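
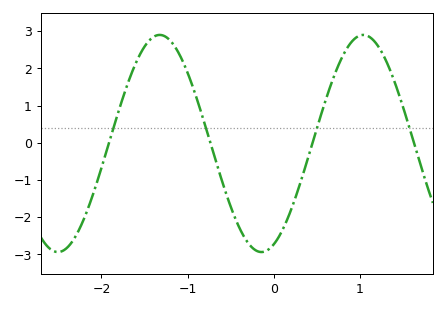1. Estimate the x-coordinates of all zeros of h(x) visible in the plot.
-1.9, -0.7, 0.4, 1.6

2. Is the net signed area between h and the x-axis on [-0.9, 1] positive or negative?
negative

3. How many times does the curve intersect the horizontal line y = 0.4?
4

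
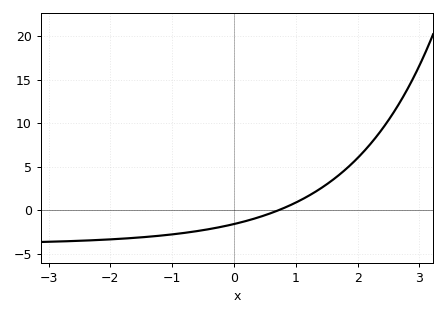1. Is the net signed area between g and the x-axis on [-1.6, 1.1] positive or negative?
negative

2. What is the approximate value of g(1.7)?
4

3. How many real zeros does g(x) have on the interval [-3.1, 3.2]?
1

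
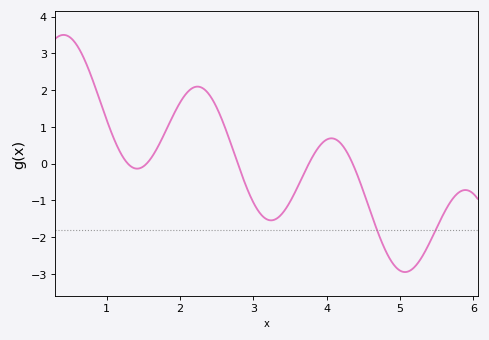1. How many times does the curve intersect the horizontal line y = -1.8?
2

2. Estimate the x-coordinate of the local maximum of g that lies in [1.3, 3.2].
2.24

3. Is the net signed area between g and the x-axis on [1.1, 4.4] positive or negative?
positive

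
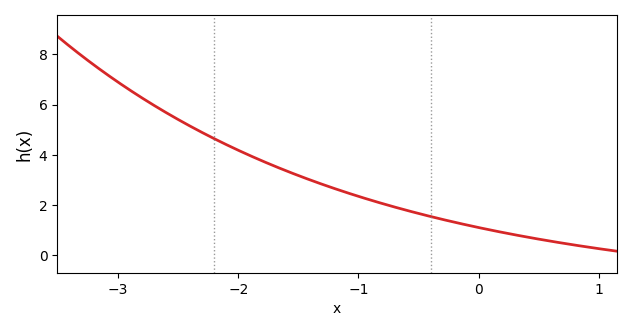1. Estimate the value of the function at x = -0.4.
1.6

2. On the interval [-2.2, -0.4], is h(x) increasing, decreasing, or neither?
decreasing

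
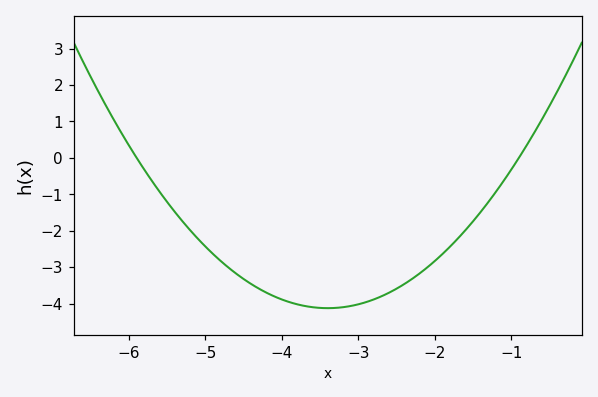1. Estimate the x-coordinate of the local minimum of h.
-3.4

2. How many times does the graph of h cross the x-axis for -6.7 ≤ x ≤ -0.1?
2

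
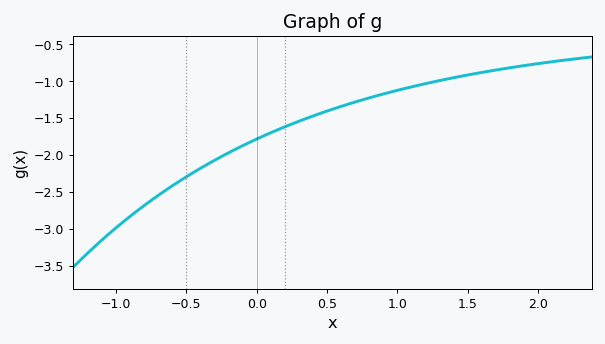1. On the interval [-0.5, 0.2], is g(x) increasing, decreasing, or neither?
increasing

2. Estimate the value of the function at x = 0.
-1.8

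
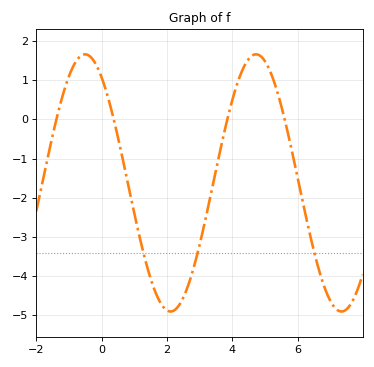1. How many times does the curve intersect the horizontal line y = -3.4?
3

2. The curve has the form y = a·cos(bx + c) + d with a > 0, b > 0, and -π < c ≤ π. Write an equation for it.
y = 3.28cos(1.2x + 0.61) - 1.62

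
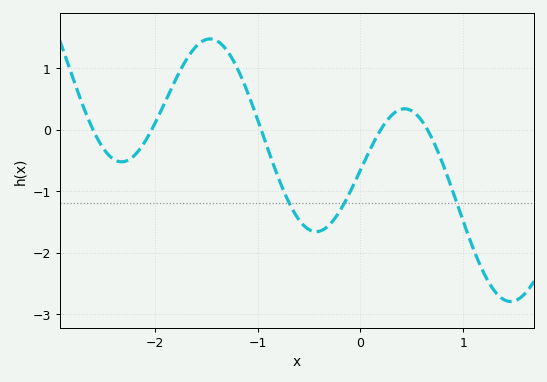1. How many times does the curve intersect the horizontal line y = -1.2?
3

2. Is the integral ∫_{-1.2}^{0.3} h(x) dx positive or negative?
negative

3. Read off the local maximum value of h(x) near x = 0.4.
0.3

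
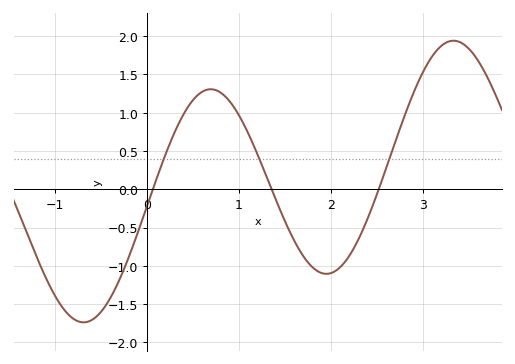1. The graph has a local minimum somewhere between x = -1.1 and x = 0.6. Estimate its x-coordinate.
-0.691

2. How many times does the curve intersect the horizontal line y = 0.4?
3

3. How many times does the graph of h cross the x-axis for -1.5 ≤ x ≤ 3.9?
3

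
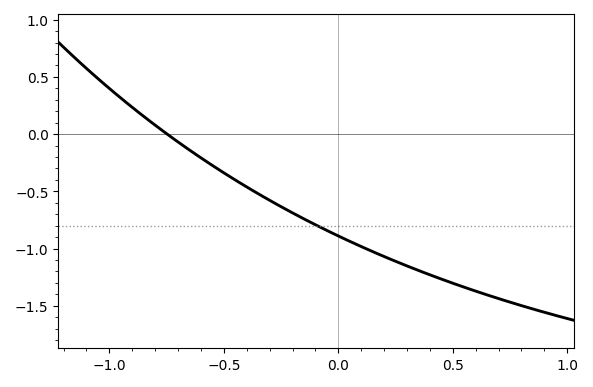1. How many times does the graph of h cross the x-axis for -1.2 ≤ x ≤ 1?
1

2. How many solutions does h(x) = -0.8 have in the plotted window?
1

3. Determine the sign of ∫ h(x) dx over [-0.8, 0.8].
negative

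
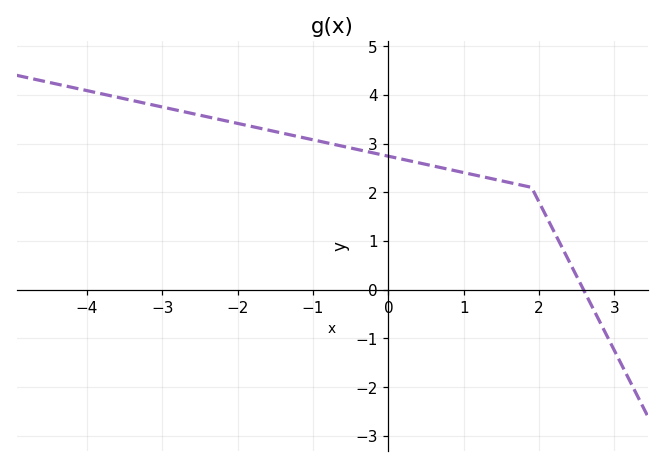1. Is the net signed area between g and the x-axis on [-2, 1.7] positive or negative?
positive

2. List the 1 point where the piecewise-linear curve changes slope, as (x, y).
(1.9, 2.1)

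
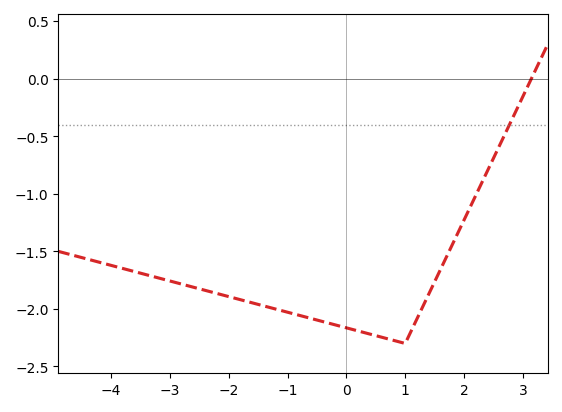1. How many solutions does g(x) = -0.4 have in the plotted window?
1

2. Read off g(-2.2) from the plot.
-1.87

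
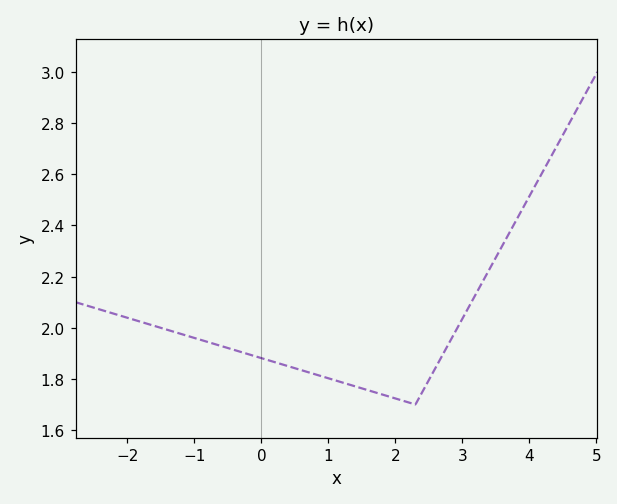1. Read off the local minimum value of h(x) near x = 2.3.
1.7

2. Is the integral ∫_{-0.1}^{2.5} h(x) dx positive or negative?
positive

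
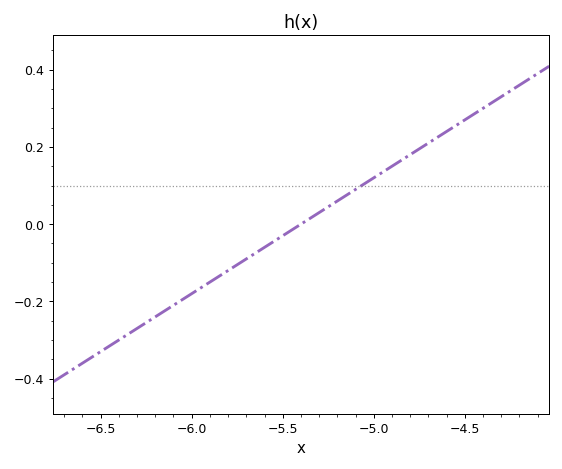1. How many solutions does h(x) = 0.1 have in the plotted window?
1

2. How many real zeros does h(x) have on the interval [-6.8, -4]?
1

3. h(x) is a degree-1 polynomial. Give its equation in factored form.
y = 0.3(x + 5.4)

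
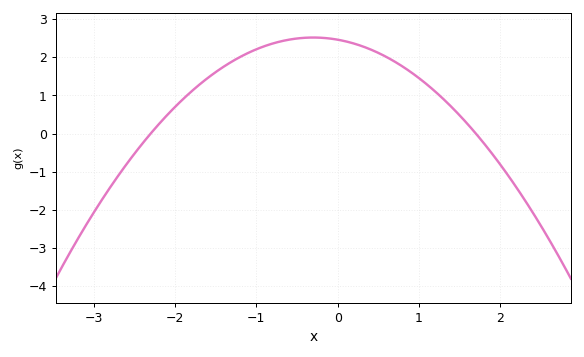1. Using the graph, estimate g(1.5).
0.479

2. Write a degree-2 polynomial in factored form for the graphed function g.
y = -0.63(x + 2.3)(x - 1.7)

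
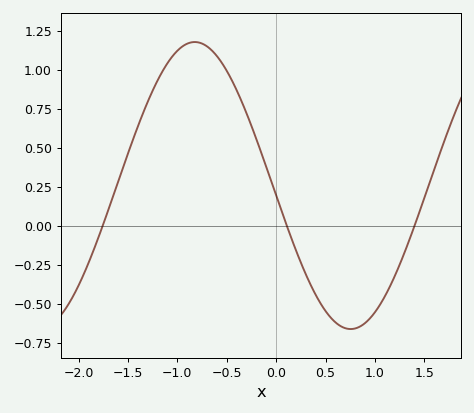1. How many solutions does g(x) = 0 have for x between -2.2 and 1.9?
3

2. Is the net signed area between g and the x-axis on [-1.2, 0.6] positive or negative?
positive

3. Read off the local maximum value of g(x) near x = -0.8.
1.18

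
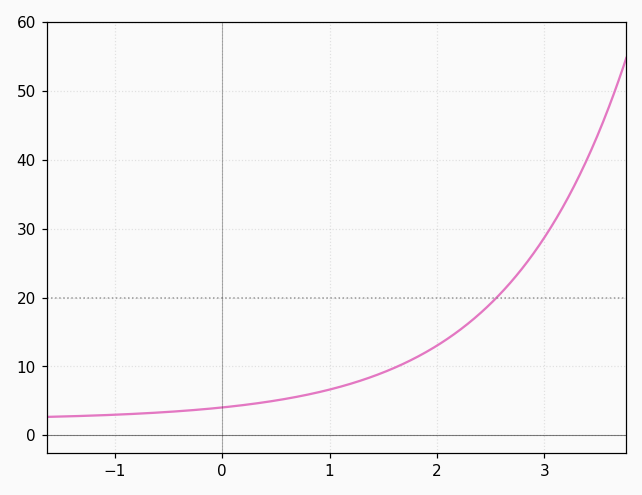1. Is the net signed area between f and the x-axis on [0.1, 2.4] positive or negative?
positive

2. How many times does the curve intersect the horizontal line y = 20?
1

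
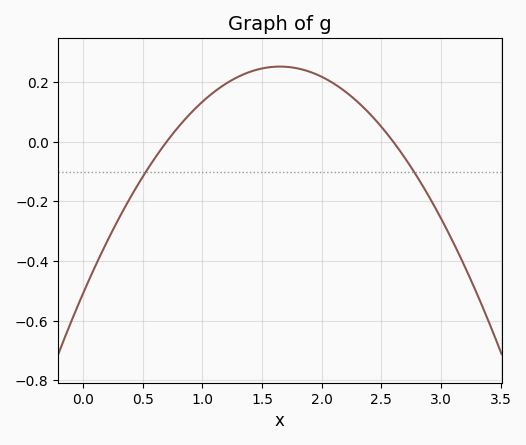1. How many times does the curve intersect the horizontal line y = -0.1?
2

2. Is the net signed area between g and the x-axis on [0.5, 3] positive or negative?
positive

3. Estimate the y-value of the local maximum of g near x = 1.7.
0.253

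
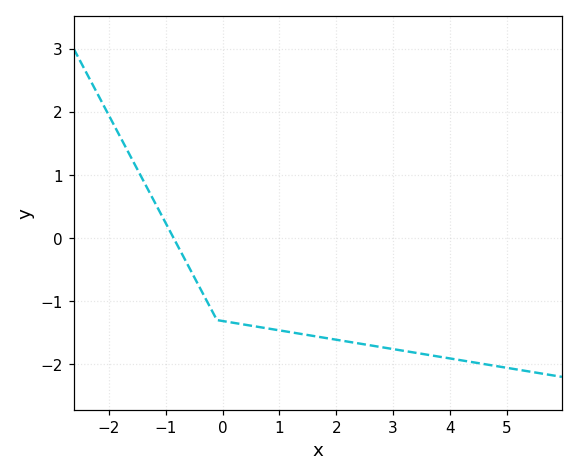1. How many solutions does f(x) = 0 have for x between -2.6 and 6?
1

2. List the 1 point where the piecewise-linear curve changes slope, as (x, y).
(-0.1, -1.3)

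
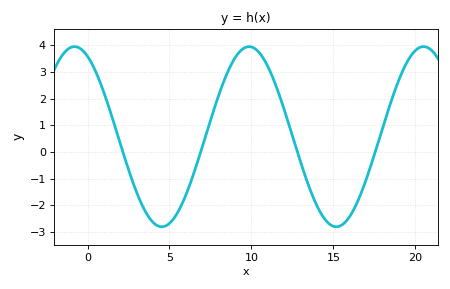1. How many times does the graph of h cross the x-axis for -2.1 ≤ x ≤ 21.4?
4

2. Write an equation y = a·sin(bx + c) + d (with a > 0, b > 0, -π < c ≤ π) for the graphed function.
y = 3.38sin(0.59x + 2) + 0.57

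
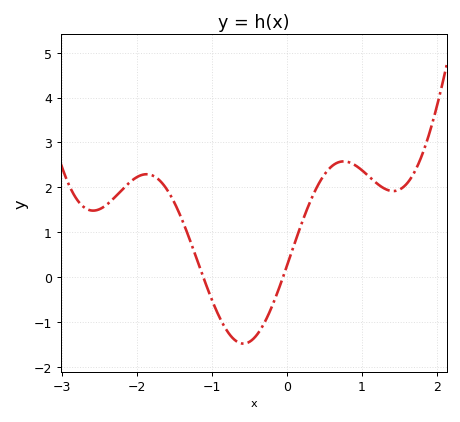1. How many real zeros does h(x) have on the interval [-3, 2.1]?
2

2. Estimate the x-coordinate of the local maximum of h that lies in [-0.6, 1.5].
0.8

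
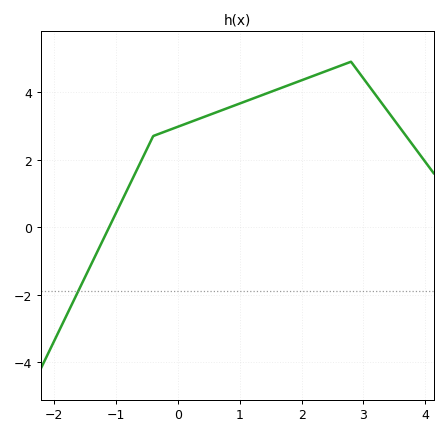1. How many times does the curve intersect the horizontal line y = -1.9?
1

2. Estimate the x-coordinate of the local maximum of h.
2.8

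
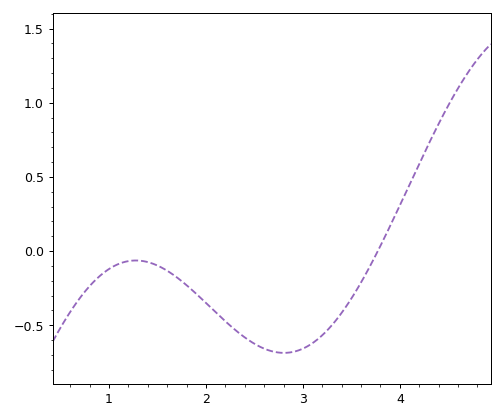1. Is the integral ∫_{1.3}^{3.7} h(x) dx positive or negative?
negative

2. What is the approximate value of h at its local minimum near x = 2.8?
-0.686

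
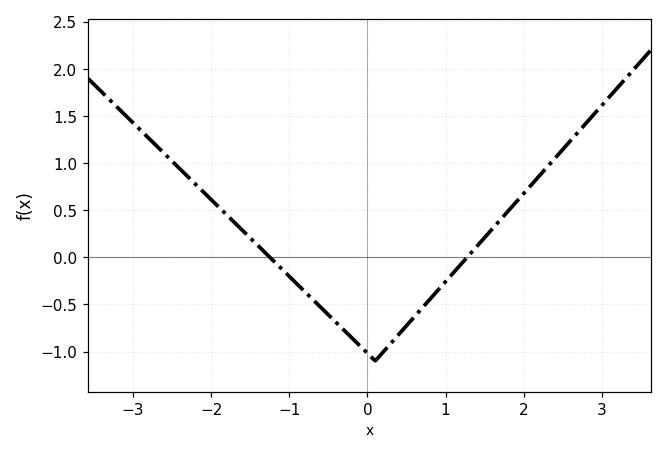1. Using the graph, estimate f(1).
-0.25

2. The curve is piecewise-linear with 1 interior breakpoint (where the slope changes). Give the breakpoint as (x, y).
(0.1, -1.1)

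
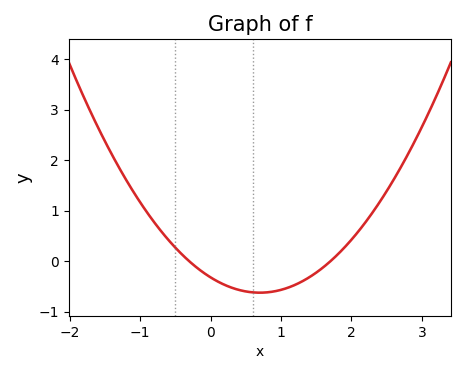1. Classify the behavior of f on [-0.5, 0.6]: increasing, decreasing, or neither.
decreasing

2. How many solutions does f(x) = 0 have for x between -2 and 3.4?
2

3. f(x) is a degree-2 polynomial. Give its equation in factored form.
y = 0.62(x + 0.3)(x - 1.7)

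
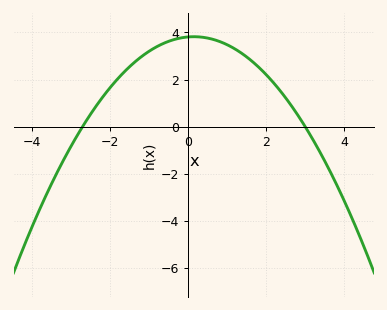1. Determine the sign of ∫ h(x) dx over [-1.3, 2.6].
positive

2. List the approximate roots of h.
-2.7, 3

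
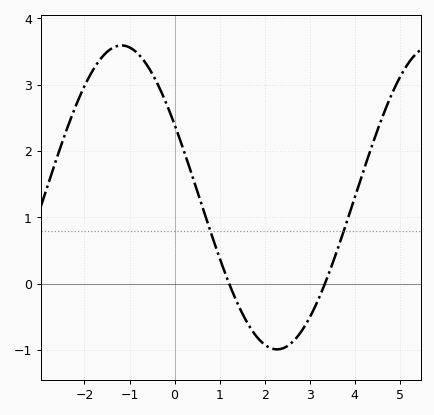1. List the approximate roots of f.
1.21, 3.34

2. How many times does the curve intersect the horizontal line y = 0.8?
2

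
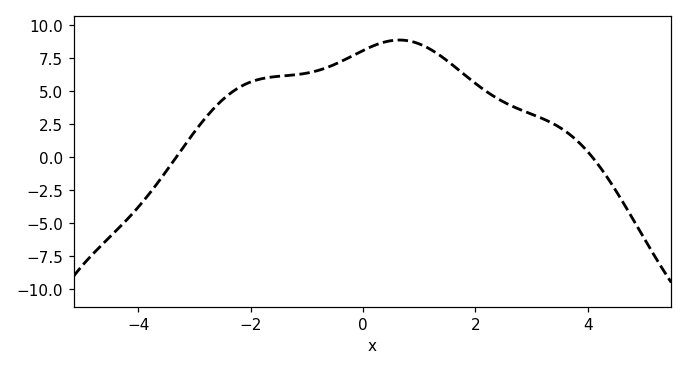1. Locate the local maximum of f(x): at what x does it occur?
0.6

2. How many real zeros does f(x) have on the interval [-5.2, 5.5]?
2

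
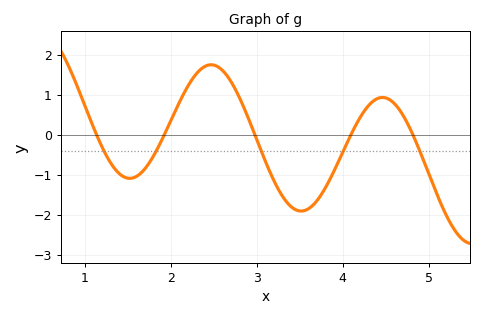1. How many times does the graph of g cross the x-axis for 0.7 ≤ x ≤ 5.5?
5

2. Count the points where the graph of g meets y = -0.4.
5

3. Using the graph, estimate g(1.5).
-1.09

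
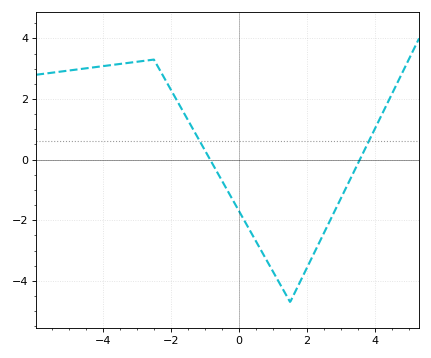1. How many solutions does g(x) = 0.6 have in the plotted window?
2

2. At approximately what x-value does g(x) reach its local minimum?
1.4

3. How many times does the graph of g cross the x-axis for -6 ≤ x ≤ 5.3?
2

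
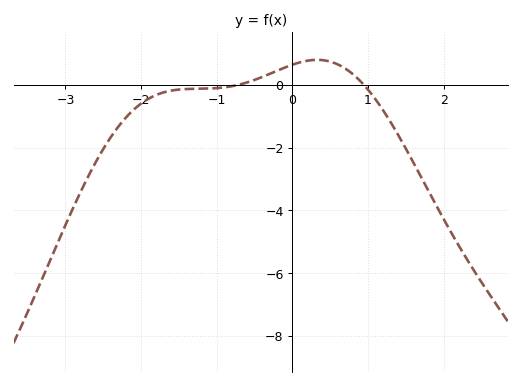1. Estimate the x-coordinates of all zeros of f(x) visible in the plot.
-0.7, 0.9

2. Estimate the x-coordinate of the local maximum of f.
0.3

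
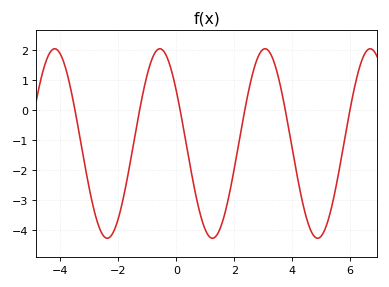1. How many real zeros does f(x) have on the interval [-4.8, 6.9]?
6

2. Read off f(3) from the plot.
2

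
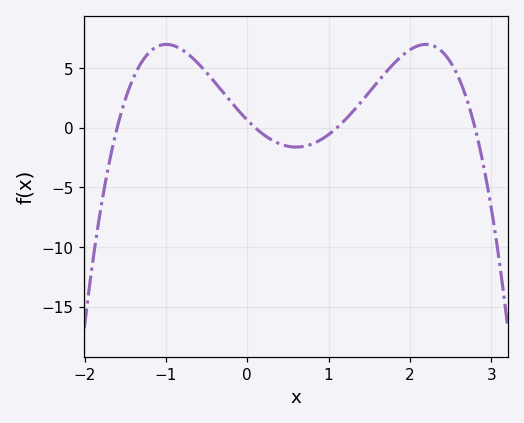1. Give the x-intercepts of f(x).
-1.6, 0.1, 1.1, 2.8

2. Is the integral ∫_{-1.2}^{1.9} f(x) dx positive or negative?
positive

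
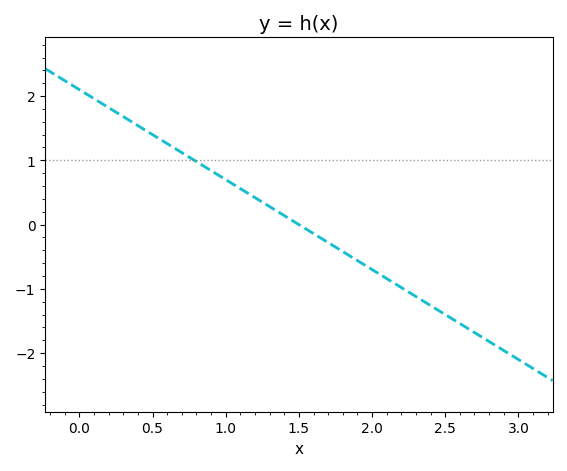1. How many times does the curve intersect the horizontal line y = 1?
1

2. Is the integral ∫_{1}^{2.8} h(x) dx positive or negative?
negative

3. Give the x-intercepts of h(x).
1.5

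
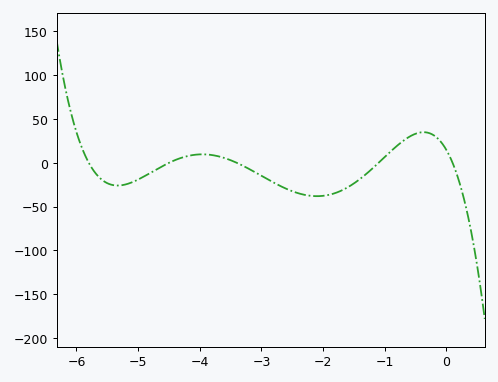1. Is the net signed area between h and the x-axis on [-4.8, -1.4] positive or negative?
negative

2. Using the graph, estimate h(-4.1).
10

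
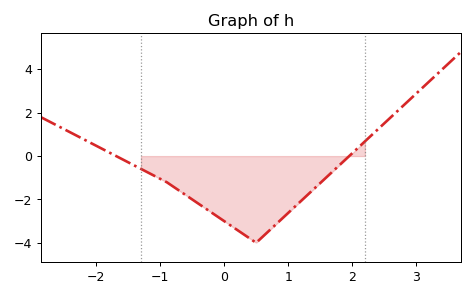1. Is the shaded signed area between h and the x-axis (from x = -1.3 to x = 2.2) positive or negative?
negative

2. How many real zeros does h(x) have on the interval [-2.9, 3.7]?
2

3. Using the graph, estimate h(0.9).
-2.9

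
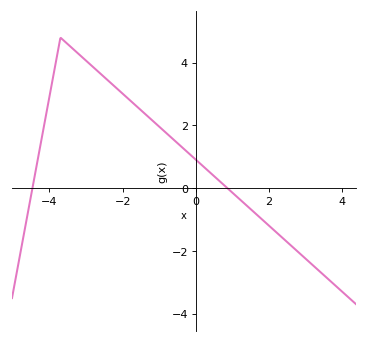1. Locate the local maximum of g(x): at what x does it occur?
-3.7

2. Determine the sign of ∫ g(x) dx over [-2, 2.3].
positive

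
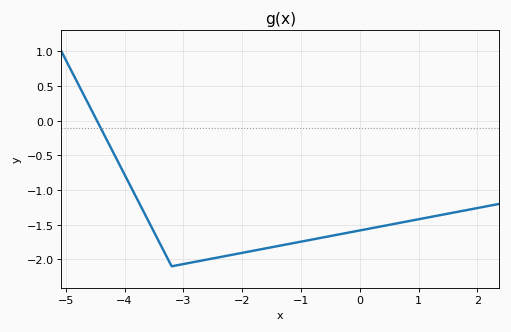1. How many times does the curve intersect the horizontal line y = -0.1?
1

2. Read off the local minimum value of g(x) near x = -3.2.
-2.1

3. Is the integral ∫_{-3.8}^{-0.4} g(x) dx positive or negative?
negative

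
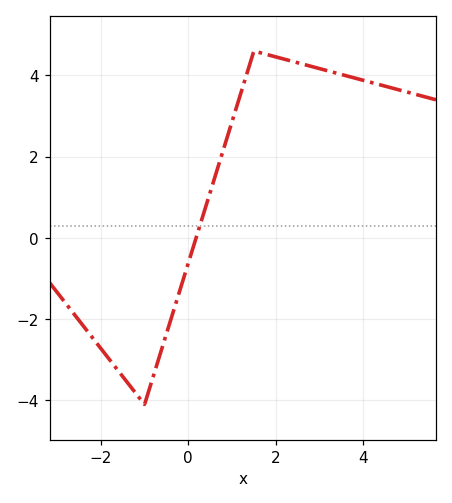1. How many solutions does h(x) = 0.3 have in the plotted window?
1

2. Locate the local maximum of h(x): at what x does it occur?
1.5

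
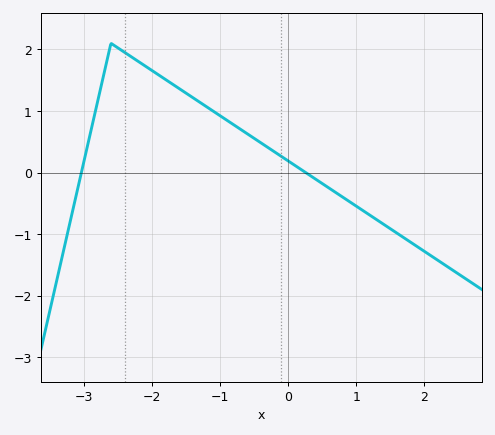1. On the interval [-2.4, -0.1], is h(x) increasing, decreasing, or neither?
decreasing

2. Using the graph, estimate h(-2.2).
1.8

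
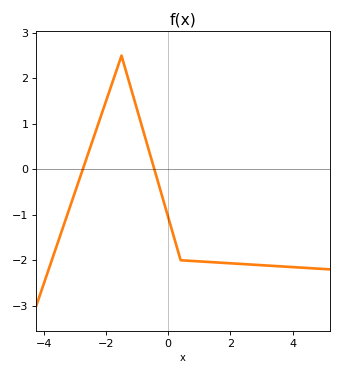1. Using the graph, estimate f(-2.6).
0.3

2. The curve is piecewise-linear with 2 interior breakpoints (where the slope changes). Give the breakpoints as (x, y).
(-1.5, 2.5); (0.4, -2)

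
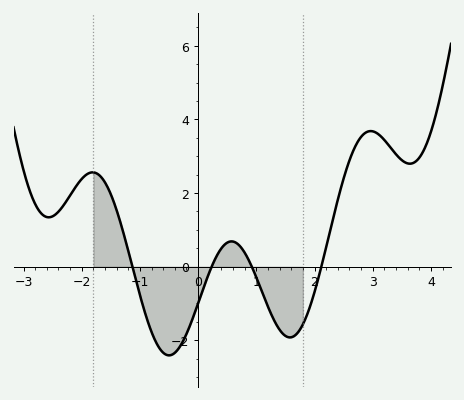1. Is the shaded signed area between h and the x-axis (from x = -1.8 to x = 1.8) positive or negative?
negative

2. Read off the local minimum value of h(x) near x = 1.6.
-1.92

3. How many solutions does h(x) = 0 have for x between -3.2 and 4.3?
4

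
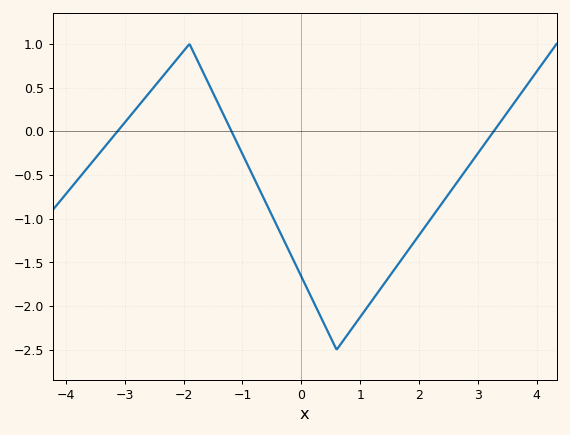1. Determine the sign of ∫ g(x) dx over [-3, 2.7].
negative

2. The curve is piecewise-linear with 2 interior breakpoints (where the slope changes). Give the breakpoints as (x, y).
(-1.9, 1); (0.6, -2.5)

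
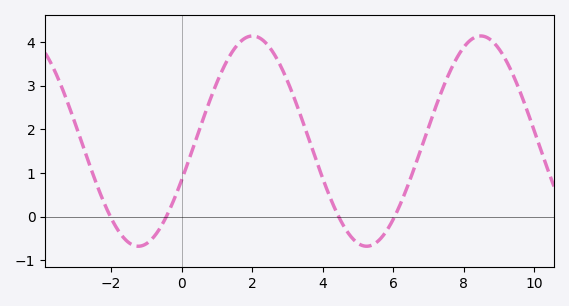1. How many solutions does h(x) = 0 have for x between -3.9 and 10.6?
4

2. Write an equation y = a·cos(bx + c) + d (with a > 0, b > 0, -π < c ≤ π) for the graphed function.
y = 2.41cos(0.97x - 1.9) + 1.73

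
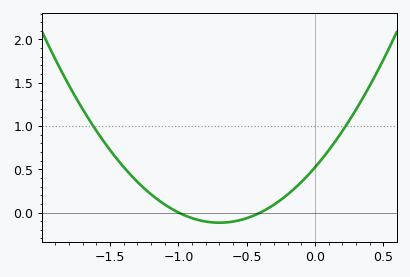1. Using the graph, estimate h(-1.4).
0.524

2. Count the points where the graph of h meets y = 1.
2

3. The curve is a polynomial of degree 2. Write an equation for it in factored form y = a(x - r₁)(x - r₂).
y = 1.31(x + 1)(x + 0.4)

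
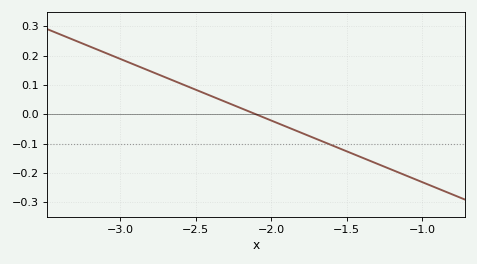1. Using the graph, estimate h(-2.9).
0.168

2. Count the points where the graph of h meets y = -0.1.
1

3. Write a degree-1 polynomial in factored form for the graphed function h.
y = -0.21(x + 2.1)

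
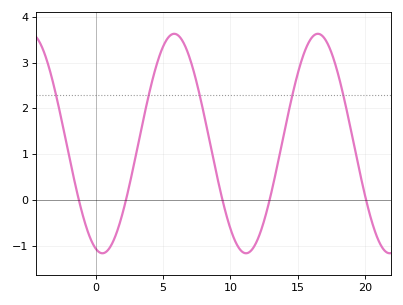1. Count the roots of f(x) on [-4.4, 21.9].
5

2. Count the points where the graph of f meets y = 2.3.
5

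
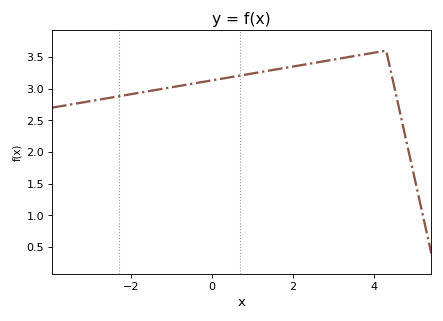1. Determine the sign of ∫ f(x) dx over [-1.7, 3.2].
positive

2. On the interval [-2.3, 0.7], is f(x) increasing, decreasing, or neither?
increasing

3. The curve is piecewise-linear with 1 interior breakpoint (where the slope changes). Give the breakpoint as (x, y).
(4.3, 3.6)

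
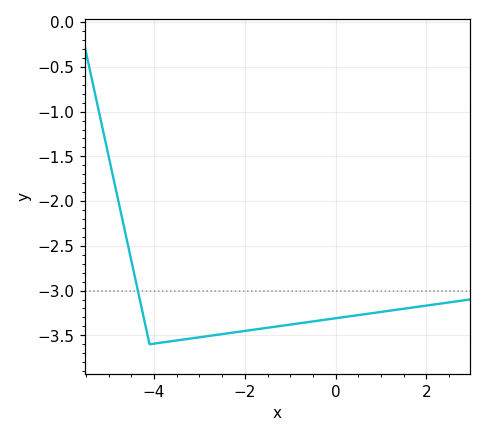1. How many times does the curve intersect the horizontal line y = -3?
1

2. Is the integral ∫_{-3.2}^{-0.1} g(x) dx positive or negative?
negative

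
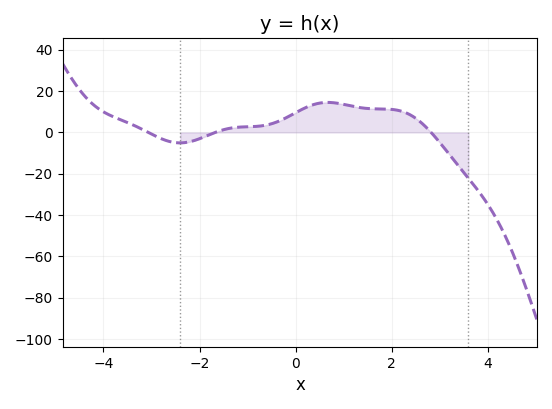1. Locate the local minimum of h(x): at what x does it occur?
-2.4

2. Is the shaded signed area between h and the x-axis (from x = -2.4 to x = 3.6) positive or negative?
positive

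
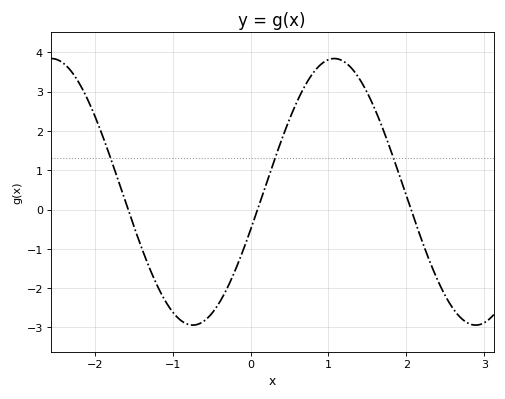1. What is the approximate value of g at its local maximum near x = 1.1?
3.84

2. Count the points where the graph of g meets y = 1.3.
3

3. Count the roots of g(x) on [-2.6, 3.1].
3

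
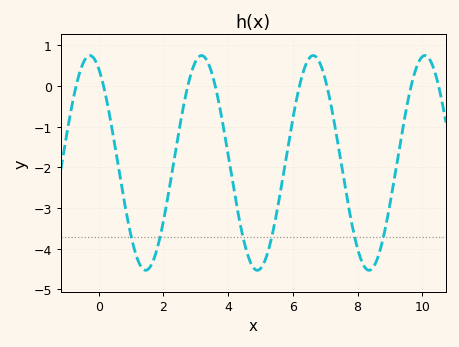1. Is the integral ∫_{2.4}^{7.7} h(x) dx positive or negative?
negative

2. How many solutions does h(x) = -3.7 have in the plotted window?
6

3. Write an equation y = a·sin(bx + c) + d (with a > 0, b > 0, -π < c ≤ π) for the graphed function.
y = 2.64sin(1.82x + 2.07) - 1.89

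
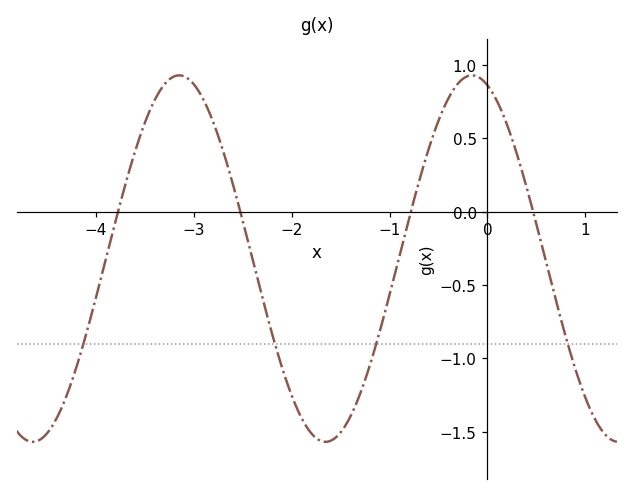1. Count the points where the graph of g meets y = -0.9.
4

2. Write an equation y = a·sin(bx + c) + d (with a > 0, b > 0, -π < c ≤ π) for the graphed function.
y = 1.25sin(2.1x + 1.9) - 0.32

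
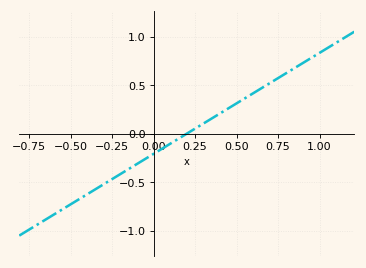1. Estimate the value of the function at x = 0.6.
0.4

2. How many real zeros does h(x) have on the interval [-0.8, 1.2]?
1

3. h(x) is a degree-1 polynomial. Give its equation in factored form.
y = 1.04(x - 0.2)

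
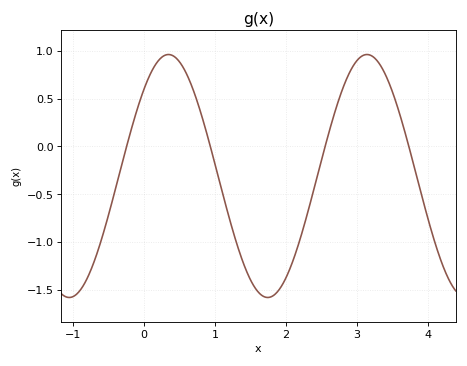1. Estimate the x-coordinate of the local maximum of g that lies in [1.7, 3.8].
3.14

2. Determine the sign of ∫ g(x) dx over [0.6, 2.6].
negative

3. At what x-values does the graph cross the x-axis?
-0.242, 0.935, 2.55, 3.73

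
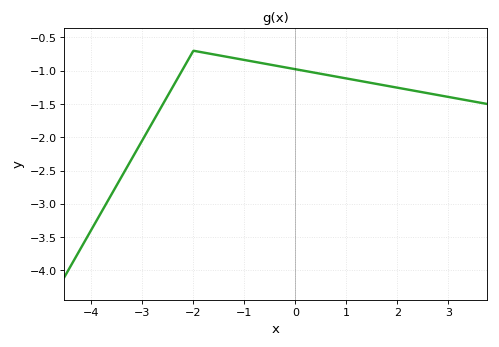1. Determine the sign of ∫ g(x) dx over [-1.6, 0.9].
negative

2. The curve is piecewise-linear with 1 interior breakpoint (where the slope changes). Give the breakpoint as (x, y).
(-2, -0.7)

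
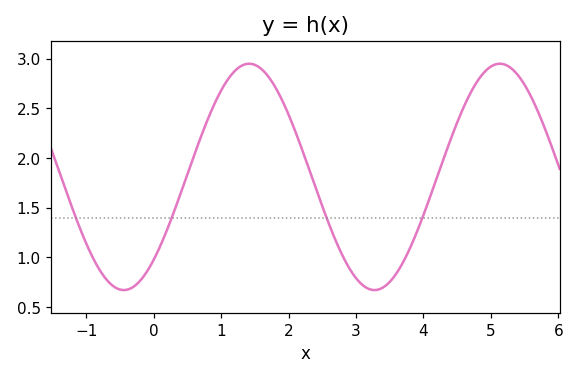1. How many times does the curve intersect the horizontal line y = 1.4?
4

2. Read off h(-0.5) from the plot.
0.675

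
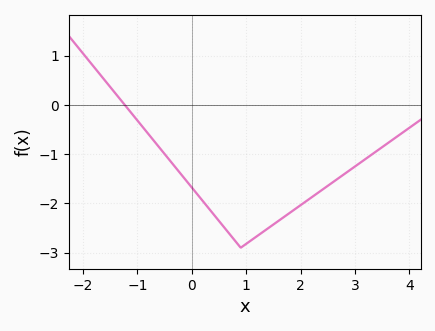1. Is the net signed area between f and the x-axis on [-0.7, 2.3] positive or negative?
negative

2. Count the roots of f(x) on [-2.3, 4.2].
1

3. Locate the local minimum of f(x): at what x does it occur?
0.901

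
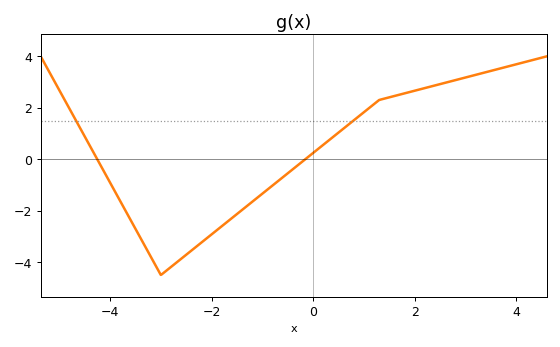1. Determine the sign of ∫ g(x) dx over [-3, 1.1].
negative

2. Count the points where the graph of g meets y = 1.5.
2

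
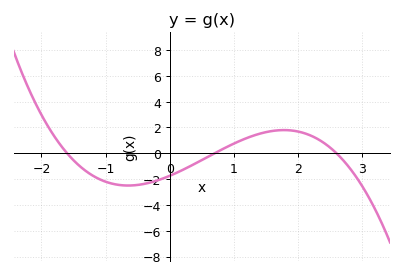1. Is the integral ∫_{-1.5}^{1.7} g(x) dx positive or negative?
negative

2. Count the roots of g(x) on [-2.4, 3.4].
3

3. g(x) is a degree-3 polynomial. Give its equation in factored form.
y = -0.6(x + 1.6)(x - 0.7)(x - 2.6)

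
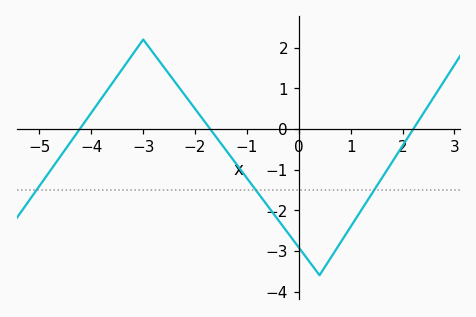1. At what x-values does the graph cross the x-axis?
-4.22, -1.71, 2.21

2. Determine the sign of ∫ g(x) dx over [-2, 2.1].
negative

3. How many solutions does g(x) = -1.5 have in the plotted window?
3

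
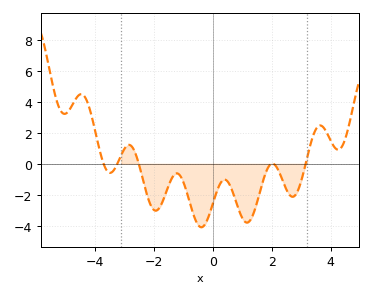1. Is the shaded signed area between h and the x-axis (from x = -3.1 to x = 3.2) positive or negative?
negative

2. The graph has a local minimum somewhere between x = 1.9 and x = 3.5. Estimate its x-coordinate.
2.8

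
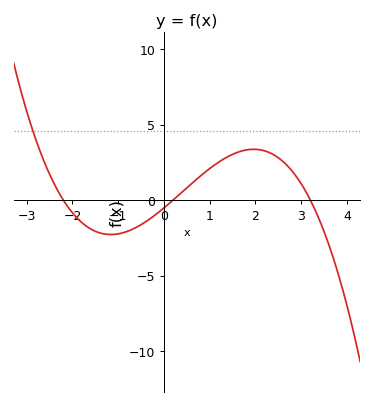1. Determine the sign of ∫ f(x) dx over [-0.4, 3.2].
positive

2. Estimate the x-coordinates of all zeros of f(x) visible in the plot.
-2.2, 0.2, 3.2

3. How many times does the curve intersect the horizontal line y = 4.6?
1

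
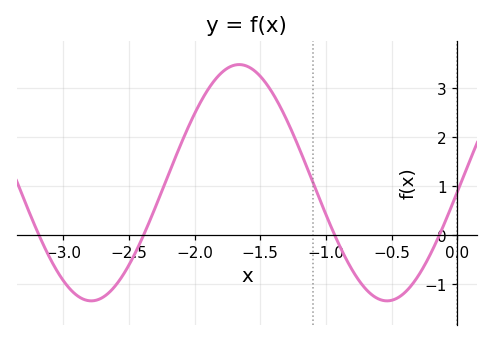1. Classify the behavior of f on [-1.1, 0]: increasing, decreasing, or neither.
neither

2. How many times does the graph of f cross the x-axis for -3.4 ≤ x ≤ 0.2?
4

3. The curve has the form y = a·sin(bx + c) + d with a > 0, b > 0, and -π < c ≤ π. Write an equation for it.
y = 2.42sin(2.8x - 0.08) + 1.07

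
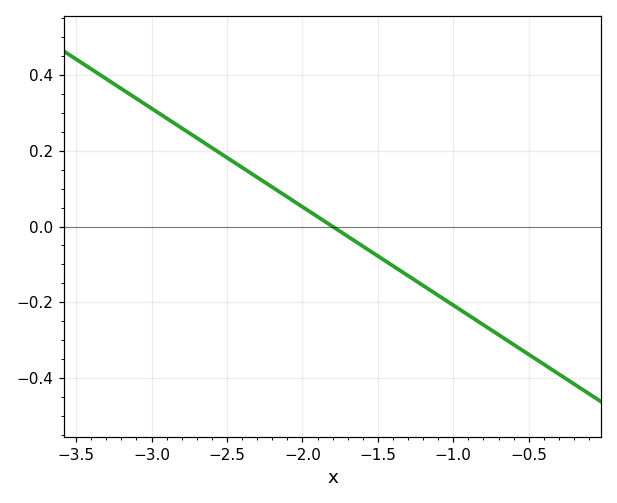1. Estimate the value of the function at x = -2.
0.06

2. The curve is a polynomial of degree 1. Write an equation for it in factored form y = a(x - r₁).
y = -0.26(x + 1.8)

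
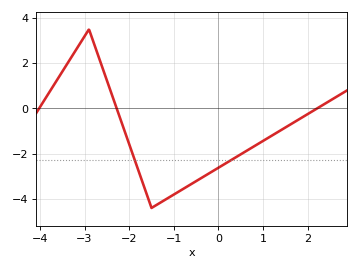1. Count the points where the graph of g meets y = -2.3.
2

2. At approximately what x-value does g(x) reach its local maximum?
-2.9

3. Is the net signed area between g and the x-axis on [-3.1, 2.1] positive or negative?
negative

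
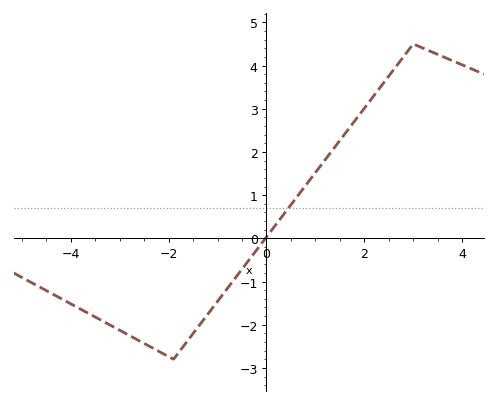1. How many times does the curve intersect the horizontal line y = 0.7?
1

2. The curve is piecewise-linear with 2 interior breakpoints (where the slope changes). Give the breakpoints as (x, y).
(-1.9, -2.8); (3, 4.5)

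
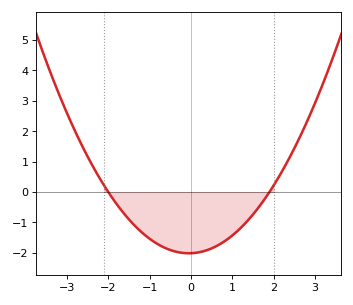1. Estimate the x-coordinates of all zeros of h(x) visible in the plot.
-2, 1.9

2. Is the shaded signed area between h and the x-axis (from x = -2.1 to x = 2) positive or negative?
negative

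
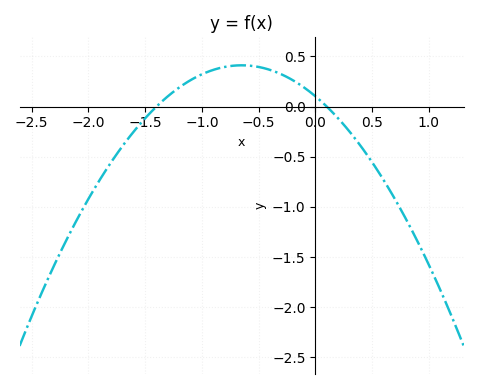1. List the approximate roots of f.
-1.4, 0.1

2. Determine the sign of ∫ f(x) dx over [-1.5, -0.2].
positive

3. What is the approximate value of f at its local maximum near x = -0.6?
0.4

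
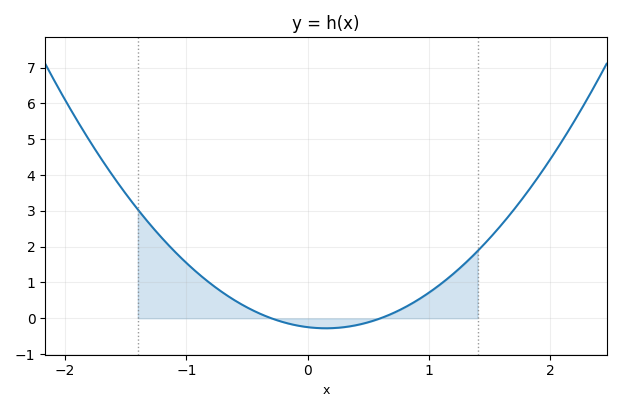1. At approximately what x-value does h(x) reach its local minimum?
0.15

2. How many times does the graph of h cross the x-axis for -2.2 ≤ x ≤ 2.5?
2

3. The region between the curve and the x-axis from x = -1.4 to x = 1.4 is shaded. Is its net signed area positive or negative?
positive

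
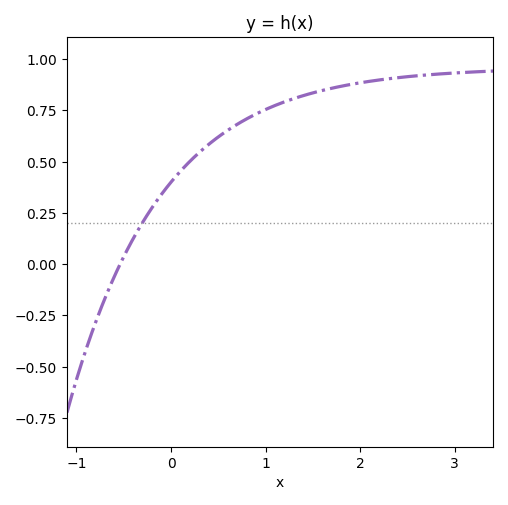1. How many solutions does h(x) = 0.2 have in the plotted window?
1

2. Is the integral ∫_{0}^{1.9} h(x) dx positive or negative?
positive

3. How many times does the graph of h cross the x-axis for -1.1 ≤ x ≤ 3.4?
1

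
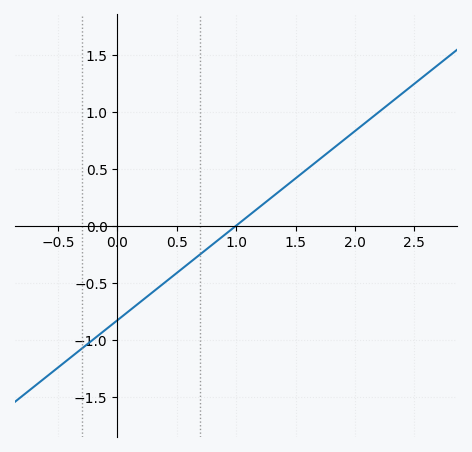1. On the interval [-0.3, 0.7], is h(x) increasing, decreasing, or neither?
increasing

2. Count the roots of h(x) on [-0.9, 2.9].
1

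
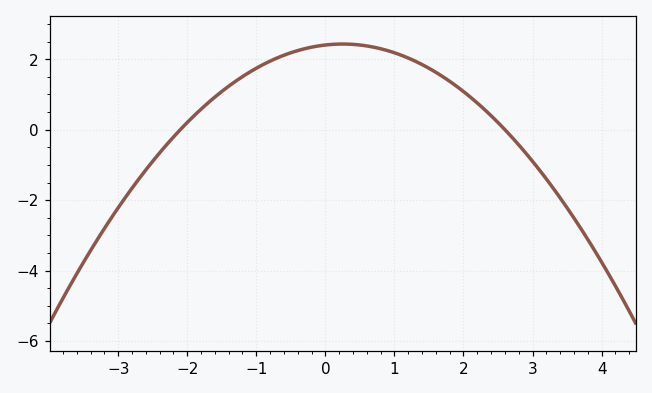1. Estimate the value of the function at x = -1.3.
1.37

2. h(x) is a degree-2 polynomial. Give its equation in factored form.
y = -0.44(x + 2.1)(x - 2.6)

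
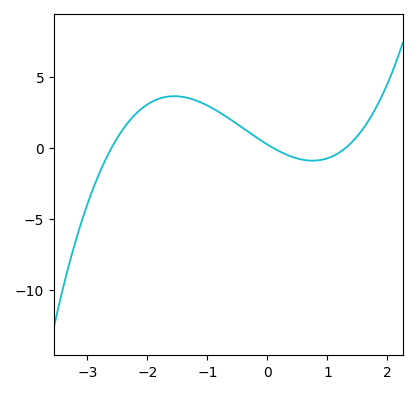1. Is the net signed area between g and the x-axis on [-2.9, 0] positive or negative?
positive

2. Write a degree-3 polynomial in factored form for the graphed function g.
y = 0.74(x + 2.6)(x - 0.1)(x - 1.3)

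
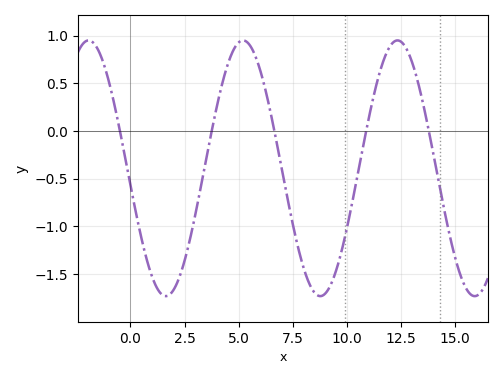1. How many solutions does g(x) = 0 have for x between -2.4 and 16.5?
5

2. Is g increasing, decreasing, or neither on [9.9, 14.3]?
neither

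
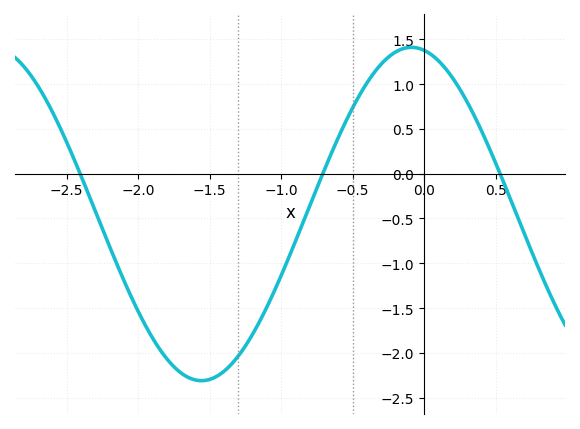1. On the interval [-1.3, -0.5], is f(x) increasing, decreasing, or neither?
increasing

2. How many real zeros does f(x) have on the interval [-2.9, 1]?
3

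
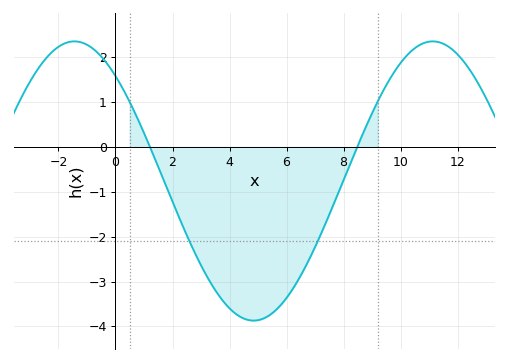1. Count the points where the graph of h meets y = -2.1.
2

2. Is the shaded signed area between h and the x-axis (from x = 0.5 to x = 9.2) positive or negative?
negative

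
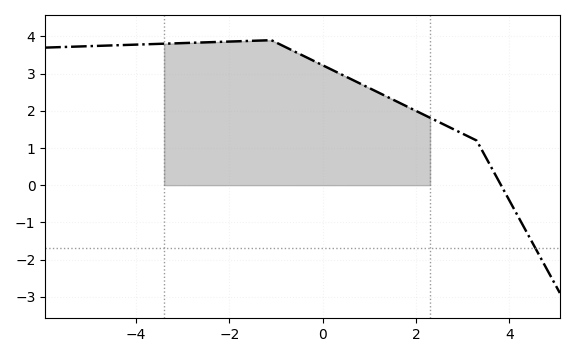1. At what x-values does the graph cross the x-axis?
3.8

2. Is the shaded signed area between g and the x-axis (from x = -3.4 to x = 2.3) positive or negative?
positive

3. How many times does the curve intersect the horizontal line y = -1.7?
1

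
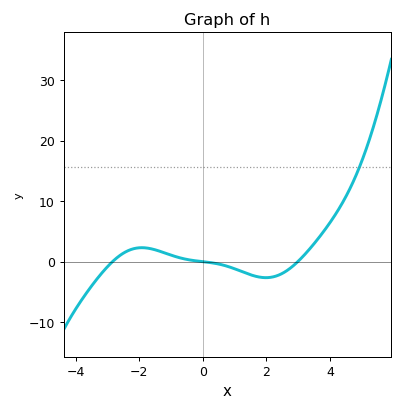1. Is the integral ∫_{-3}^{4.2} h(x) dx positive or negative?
positive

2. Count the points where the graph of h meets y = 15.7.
1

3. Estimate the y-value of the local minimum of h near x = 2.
-3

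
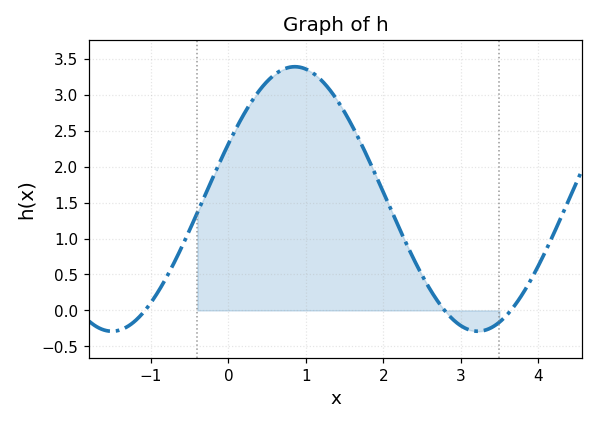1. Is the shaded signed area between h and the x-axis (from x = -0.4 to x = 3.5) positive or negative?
positive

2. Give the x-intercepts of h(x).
-1.1, 2.8, 3.6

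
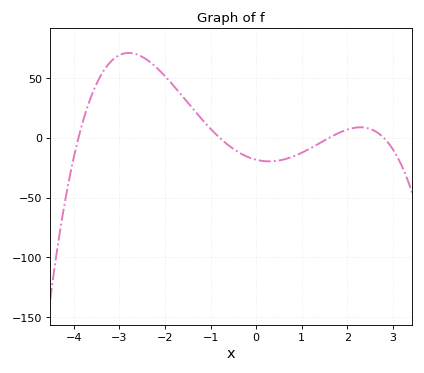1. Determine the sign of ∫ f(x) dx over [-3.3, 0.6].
positive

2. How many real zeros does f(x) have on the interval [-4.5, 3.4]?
4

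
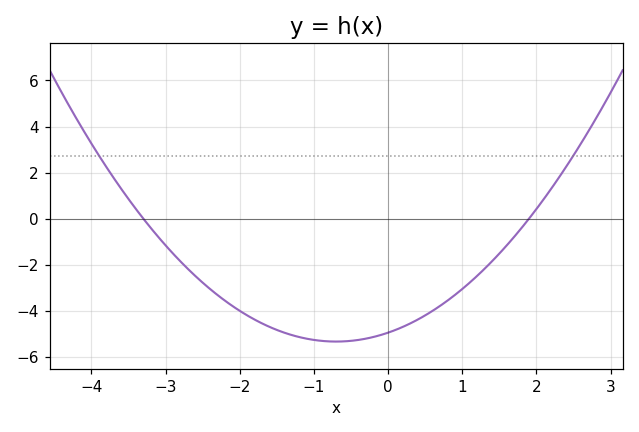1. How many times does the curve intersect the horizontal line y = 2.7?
2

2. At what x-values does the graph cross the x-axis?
-3.4, 2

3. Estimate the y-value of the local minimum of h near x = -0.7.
-5.4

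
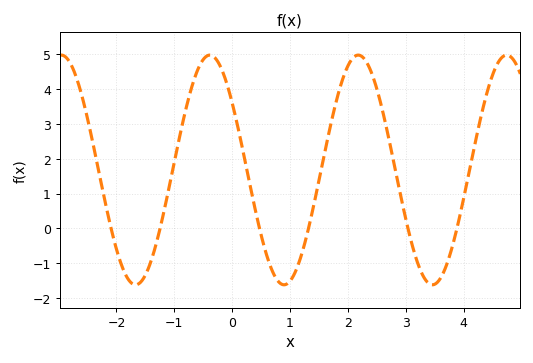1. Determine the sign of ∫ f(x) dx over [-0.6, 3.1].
positive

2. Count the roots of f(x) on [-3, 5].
6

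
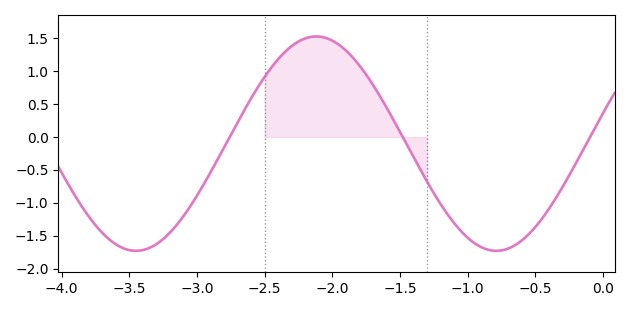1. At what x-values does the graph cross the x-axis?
-2.8, -1.5, -0.1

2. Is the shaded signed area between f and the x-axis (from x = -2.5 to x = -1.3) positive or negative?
positive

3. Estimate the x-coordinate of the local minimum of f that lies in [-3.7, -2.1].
-3.5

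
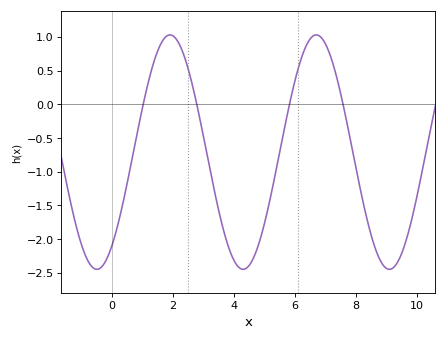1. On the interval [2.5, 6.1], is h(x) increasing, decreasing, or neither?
neither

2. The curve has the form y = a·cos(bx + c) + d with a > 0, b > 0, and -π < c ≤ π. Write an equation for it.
y = 1.74cos(1.31x - 2.51) - 0.71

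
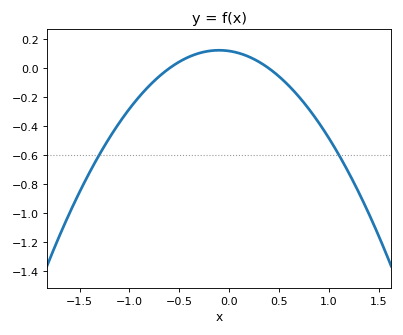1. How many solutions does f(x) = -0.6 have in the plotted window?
2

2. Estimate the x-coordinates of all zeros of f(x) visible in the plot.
-0.6, 0.4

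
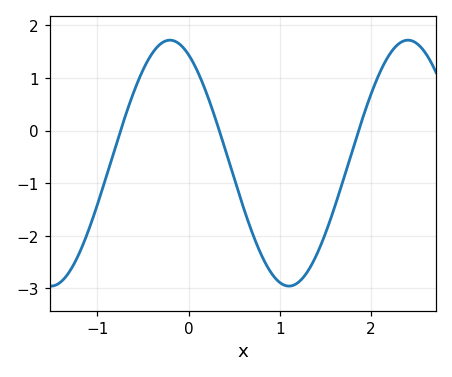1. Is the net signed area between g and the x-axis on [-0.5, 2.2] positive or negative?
negative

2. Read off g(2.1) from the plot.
1.12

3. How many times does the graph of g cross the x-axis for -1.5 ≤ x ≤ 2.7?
3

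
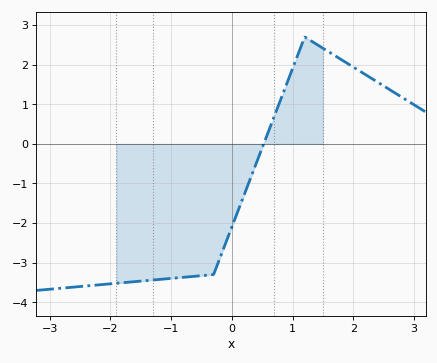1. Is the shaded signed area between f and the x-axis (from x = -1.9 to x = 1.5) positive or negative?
negative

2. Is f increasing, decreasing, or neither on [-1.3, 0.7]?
increasing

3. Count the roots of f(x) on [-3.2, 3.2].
1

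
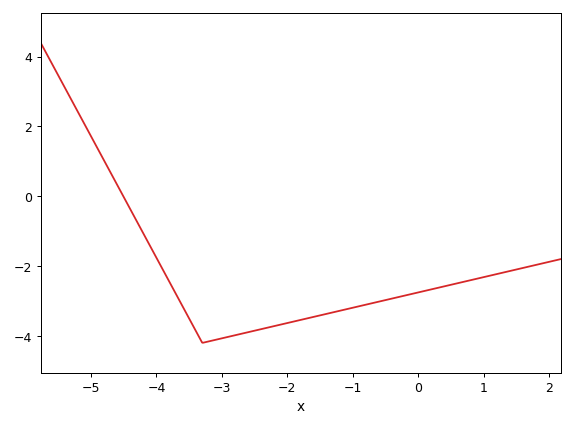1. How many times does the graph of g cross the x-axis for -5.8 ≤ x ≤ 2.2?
1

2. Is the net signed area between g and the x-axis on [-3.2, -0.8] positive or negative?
negative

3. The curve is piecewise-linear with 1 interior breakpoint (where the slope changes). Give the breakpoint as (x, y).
(-3.3, -4.2)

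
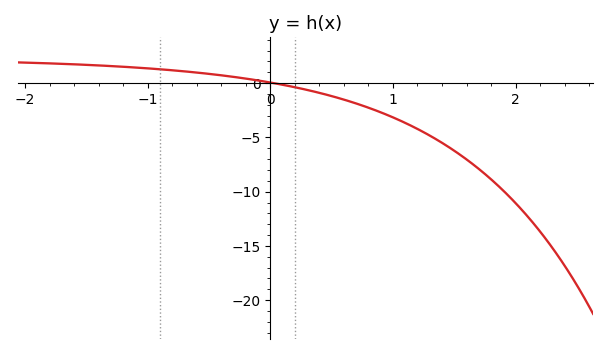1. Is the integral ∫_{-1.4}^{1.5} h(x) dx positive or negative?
negative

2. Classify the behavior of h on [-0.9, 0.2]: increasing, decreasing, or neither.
decreasing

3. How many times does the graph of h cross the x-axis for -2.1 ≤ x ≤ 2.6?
1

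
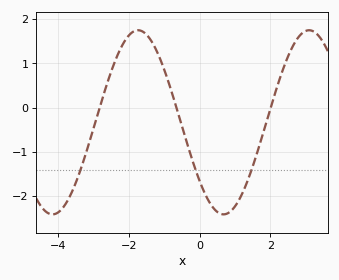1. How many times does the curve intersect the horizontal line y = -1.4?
3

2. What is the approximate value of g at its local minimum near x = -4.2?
-2.41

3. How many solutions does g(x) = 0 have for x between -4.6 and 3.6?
3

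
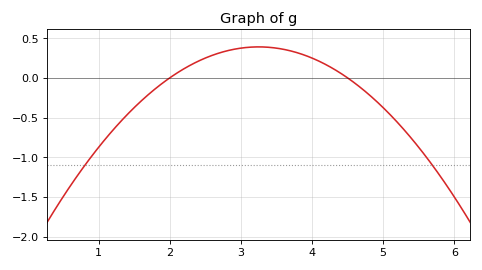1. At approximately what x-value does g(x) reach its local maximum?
3.25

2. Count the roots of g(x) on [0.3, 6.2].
2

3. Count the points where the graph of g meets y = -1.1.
2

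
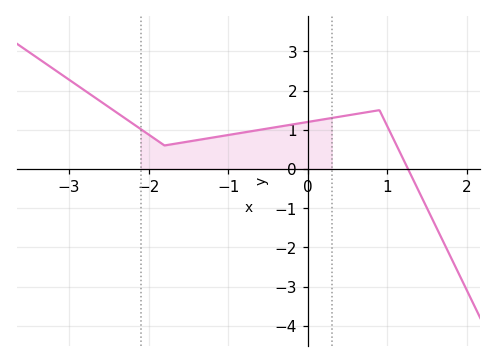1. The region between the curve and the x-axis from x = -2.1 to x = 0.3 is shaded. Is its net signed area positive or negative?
positive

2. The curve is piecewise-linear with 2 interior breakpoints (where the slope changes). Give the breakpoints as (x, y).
(-1.8, 0.6); (0.9, 1.5)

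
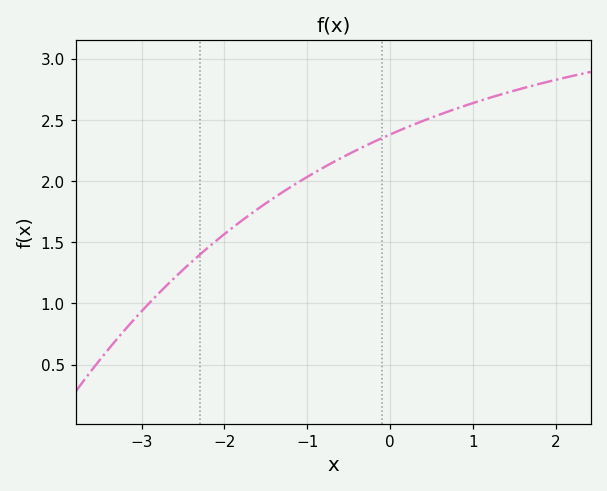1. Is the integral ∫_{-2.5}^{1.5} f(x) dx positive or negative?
positive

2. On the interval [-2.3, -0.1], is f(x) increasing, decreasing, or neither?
increasing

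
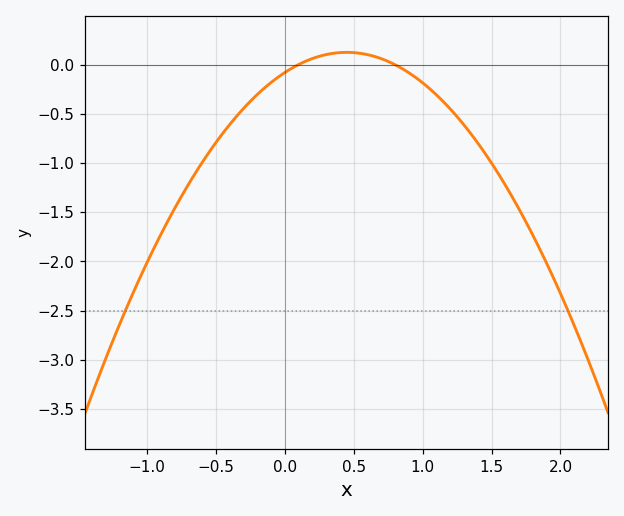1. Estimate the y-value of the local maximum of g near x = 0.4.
0.125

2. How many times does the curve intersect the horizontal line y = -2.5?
2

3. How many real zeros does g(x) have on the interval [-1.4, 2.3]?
2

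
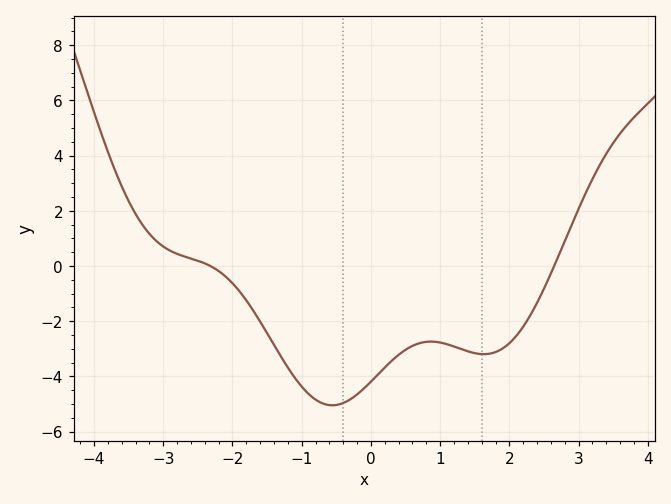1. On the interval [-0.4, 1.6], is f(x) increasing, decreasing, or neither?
neither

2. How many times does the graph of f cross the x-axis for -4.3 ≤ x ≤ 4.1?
2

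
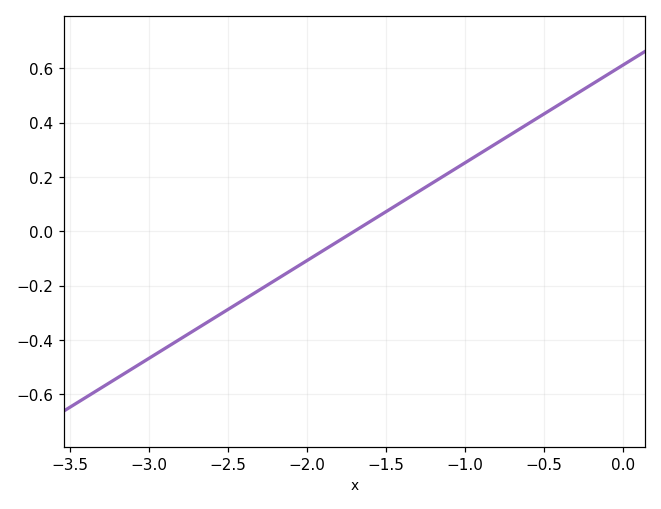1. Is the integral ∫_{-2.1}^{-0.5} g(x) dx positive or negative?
positive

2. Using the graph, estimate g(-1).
0.26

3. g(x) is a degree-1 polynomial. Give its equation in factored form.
y = 0.36(x + 1.7)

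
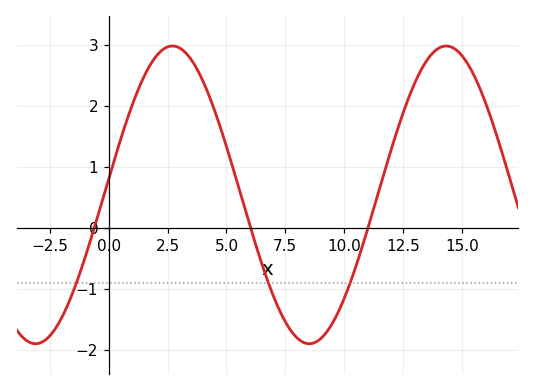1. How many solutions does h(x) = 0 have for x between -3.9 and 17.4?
3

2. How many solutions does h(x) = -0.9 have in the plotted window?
3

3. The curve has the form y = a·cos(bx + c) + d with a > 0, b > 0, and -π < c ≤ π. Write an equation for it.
y = 2.44cos(0.54x - 1.5) + 0.54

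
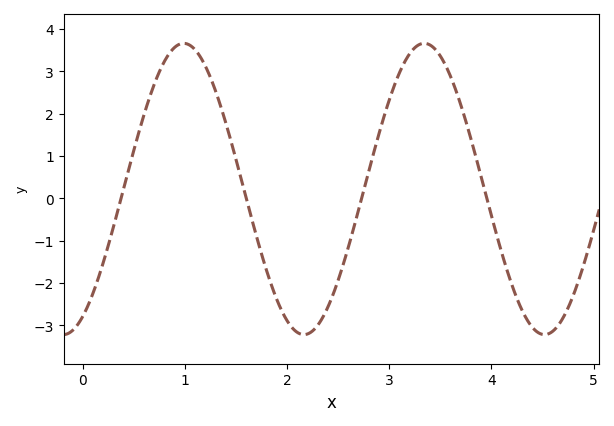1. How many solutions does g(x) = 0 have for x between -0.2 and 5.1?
4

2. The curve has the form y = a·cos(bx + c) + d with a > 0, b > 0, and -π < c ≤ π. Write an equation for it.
y = 3.44cos(2.7x - 2.6) + 0.22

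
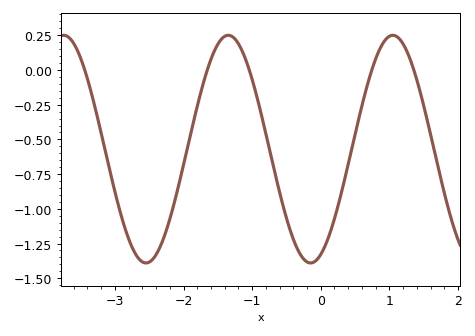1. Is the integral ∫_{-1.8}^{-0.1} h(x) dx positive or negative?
negative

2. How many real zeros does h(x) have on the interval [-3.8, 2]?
5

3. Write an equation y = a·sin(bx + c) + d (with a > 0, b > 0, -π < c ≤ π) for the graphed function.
y = 0.82sin(2.62x - 1.18) - 0.57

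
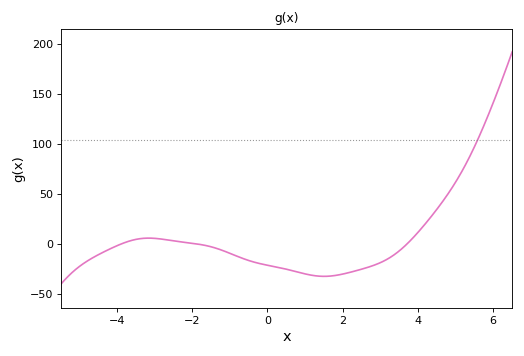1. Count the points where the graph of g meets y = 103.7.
1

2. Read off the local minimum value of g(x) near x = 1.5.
-35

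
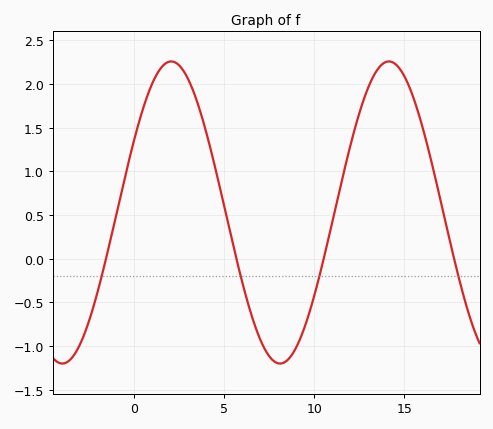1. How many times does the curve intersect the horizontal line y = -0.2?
4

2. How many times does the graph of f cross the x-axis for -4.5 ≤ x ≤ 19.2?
4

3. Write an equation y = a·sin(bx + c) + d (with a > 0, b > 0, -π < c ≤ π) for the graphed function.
y = 1.73sin(0.52x + 0.5) + 0.53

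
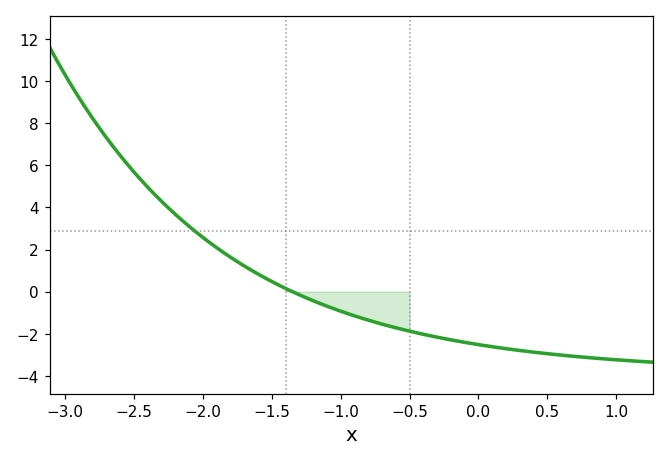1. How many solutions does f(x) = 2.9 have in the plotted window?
1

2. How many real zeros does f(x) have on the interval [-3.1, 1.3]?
1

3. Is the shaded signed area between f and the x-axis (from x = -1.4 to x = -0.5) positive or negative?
negative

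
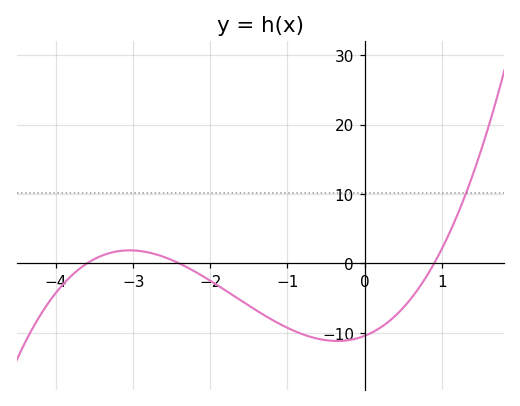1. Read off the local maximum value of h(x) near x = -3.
1.89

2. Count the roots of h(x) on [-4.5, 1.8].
3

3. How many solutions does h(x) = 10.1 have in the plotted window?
1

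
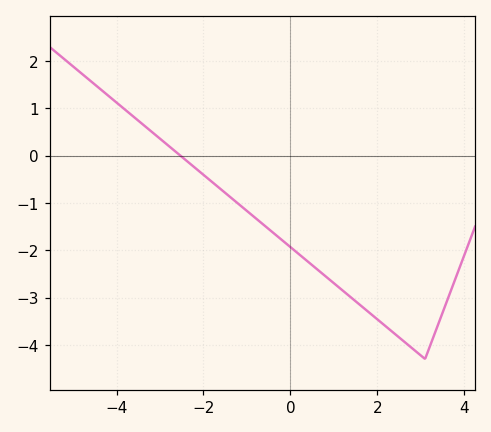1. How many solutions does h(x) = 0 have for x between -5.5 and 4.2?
1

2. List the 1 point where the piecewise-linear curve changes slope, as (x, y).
(3.1, -4.3)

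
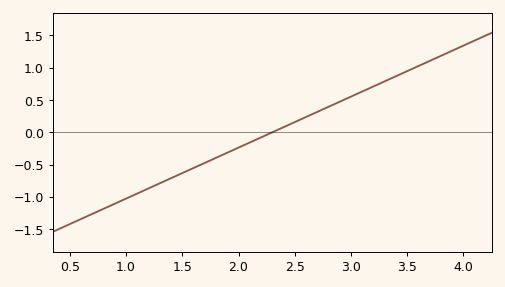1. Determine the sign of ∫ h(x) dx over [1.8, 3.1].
positive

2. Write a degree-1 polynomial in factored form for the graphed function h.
y = 0.79(x - 2.3)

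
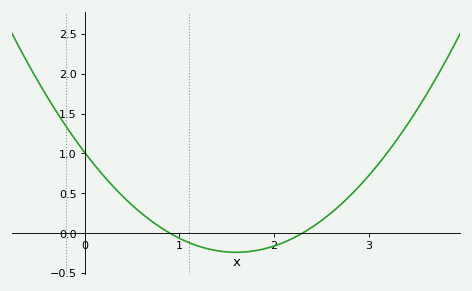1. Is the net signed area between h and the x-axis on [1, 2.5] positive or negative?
negative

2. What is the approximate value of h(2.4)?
0.05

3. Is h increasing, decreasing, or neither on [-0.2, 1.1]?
decreasing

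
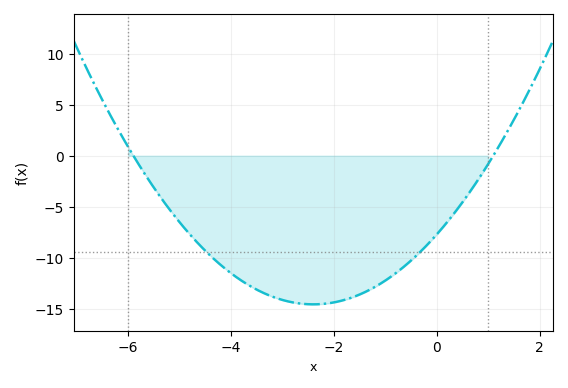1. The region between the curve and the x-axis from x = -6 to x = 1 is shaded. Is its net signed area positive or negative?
negative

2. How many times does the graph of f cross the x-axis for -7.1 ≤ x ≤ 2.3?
2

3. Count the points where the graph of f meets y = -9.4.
2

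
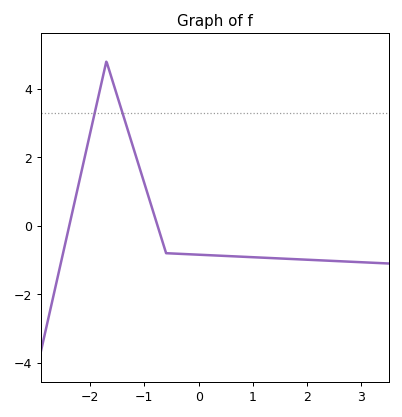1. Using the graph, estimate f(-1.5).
3.78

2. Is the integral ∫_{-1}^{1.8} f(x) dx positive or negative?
negative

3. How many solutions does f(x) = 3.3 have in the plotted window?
2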